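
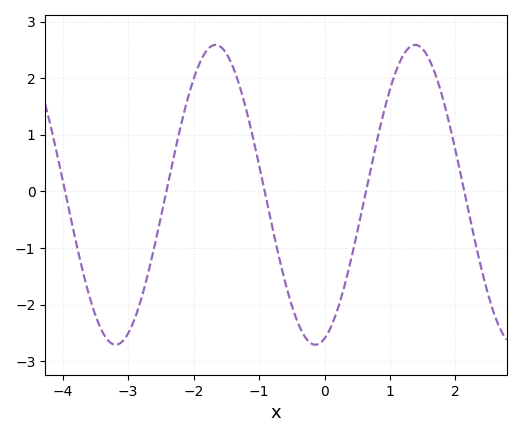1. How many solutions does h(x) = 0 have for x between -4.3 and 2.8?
5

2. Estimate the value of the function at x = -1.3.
1.87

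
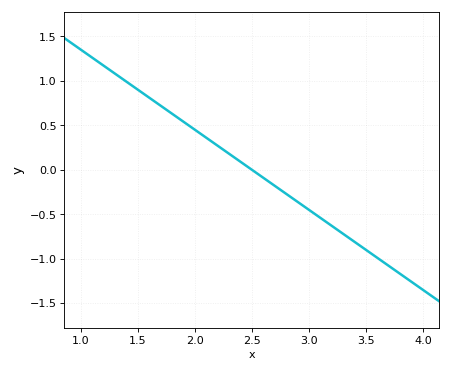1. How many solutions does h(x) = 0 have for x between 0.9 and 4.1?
1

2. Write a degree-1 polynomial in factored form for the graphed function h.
y = -0.9(x - 2.5)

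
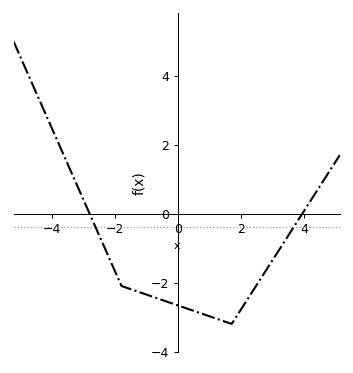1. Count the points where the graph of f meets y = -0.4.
2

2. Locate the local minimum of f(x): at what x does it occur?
1.6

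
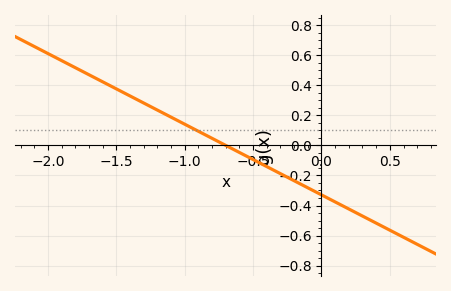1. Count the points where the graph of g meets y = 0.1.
1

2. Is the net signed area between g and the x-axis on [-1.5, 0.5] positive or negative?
negative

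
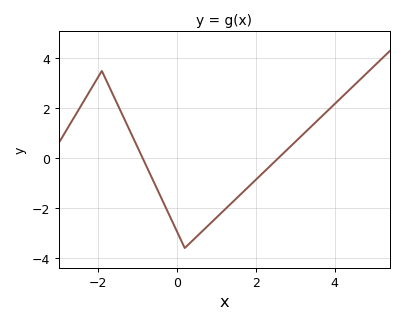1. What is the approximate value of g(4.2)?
2.4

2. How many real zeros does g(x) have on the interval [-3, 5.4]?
2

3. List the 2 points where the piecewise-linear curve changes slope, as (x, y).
(-1.9, 3.5); (0.2, -3.6)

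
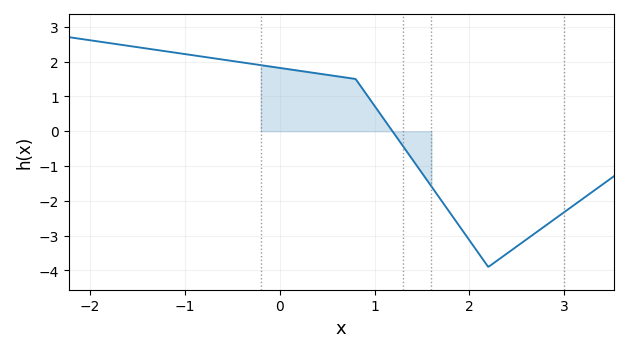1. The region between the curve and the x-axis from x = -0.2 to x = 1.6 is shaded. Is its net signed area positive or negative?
positive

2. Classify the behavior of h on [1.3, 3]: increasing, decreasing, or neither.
neither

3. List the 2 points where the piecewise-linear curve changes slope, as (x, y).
(0.8, 1.5); (2.2, -3.9)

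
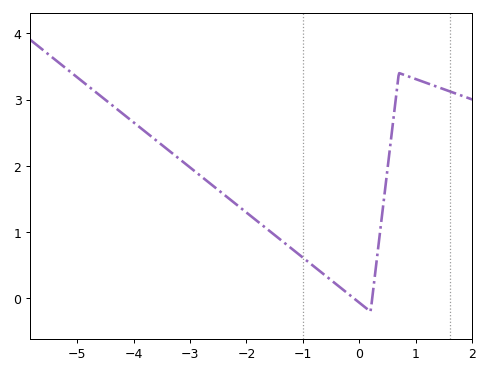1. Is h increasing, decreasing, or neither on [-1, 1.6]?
neither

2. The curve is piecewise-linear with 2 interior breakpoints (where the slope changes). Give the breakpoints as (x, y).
(0.2, -0.2); (0.7, 3.4)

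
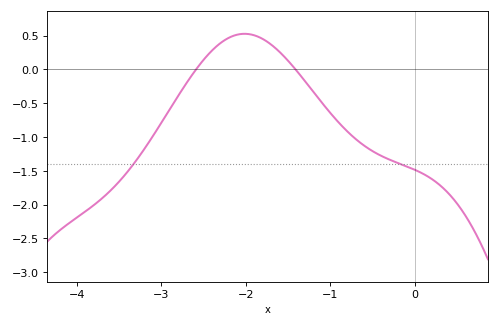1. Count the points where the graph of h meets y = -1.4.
2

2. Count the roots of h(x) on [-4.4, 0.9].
2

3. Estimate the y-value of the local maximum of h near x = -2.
0.55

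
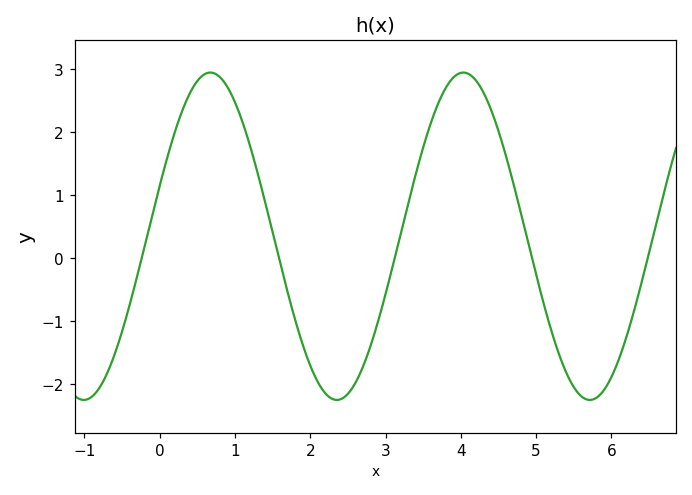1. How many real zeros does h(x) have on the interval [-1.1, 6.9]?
5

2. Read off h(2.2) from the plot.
-2.14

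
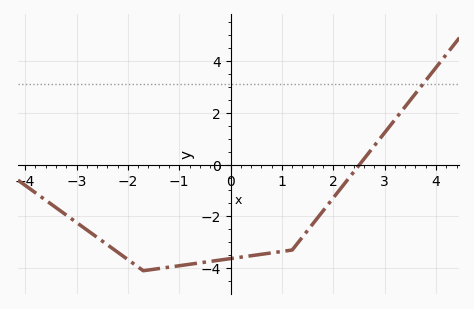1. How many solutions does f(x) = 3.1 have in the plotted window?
1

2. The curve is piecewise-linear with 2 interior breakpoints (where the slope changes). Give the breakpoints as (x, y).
(-1.7, -4.1); (1.2, -3.3)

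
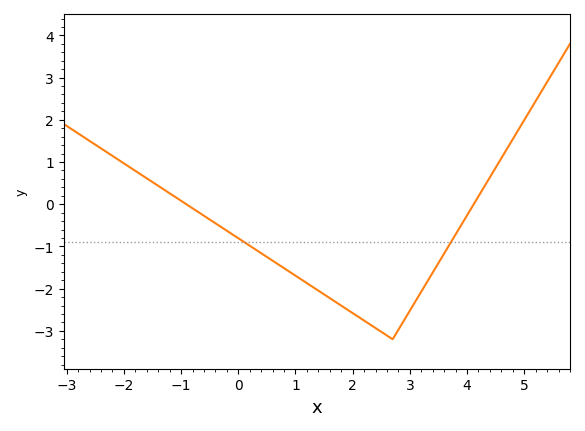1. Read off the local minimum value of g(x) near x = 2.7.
-3.2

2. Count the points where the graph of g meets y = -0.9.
2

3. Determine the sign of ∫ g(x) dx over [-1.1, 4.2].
negative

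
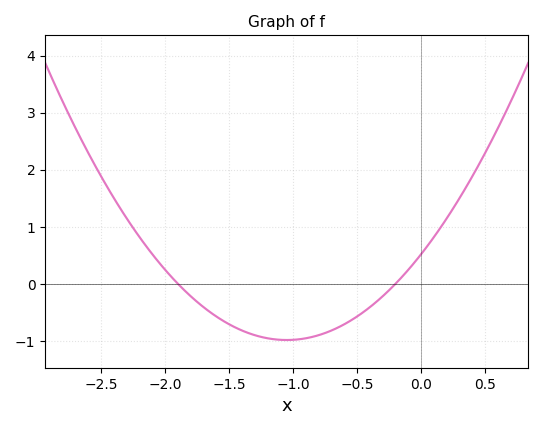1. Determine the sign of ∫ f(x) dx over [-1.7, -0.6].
negative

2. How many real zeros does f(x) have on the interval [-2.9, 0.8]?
2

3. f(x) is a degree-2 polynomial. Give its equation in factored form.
y = 1.36(x + 1.9)(x + 0.2)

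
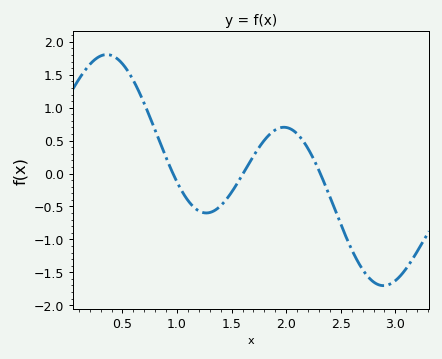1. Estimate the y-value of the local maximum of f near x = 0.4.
1.8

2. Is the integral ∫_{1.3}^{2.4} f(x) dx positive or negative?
positive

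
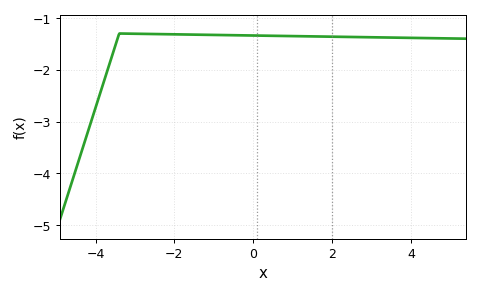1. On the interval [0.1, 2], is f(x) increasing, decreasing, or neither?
decreasing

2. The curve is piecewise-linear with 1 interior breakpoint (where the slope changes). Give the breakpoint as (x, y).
(-3.4, -1.3)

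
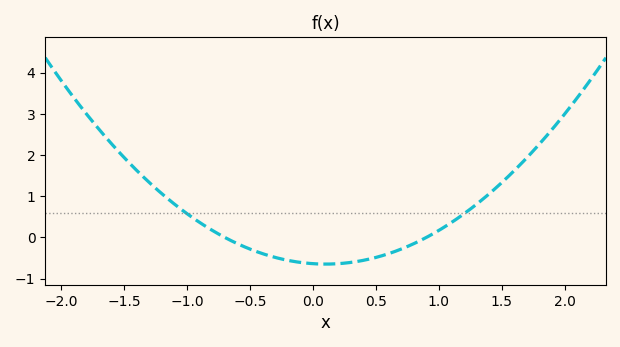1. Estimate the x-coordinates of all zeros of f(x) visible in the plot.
-0.7, 0.9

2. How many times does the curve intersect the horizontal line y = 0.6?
2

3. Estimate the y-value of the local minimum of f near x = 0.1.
-0.6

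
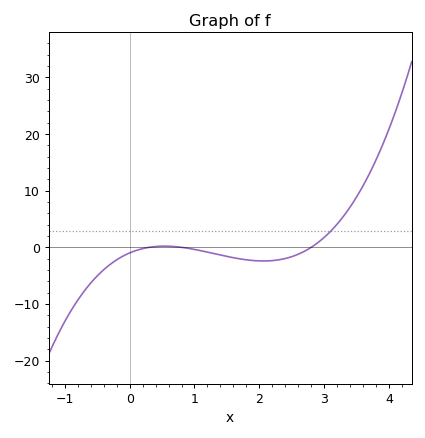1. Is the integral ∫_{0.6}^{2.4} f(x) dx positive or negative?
negative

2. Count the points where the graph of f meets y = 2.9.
1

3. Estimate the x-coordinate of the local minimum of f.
2.1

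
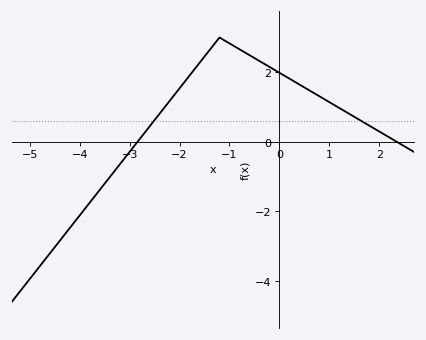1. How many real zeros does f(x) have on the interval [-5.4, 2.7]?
2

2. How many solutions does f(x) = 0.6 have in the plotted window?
2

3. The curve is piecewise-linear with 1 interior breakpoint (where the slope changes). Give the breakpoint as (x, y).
(-1.2, 3)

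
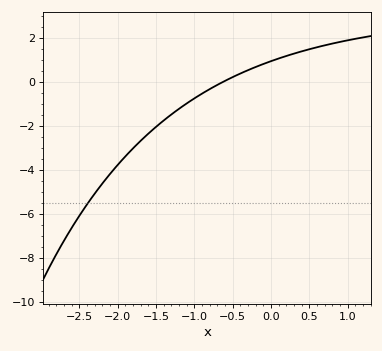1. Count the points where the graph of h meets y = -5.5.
1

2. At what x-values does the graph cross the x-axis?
-0.6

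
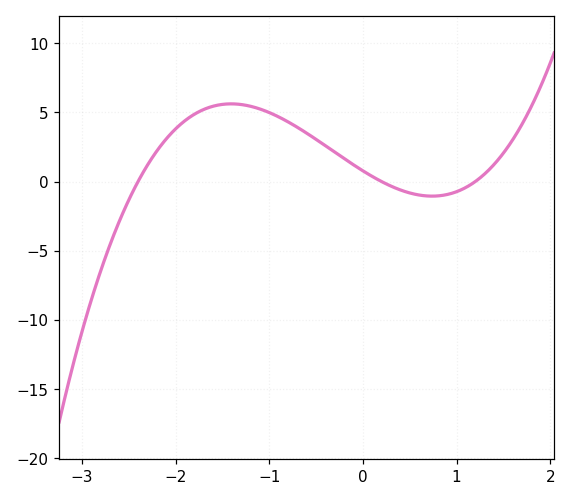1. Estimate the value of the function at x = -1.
4.99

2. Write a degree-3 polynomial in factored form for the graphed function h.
y = 1.35(x + 2.4)(x - 0.2)(x - 1.2)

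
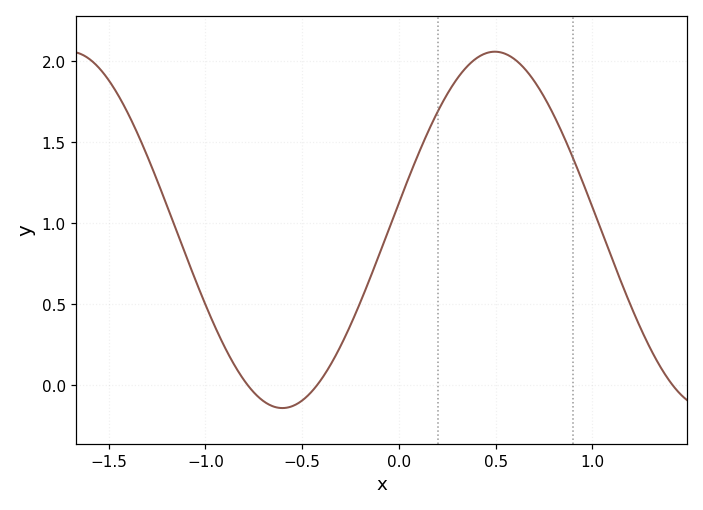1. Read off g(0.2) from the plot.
1.7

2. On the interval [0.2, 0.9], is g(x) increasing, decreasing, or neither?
neither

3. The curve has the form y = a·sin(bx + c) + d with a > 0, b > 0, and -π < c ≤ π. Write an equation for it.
y = 1.1sin(2.9x + 0.15) + 0.96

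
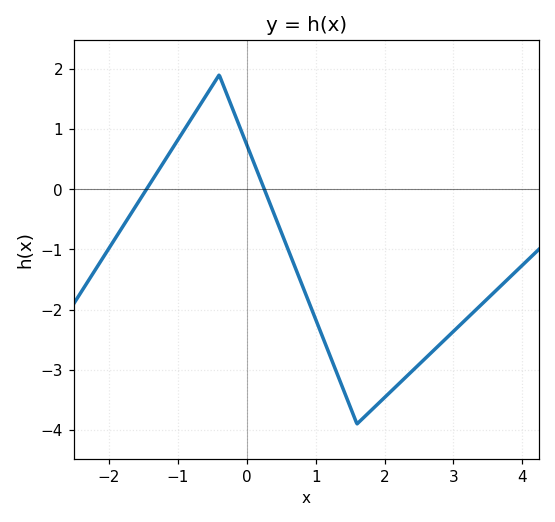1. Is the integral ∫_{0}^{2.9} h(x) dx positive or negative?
negative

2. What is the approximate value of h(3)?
-2.36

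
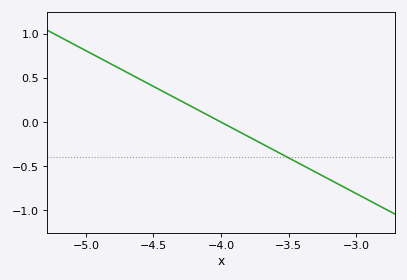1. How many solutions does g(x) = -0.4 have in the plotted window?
1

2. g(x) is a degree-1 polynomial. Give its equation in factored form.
y = -0.81(x + 4)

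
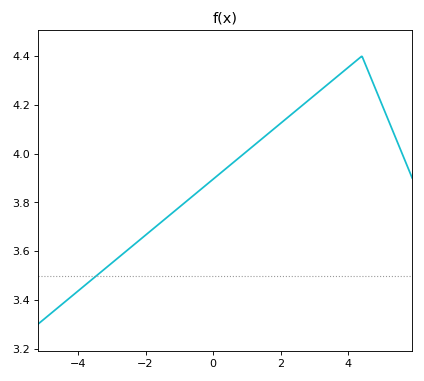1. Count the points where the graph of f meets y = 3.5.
1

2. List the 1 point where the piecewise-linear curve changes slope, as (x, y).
(4.4, 4.4)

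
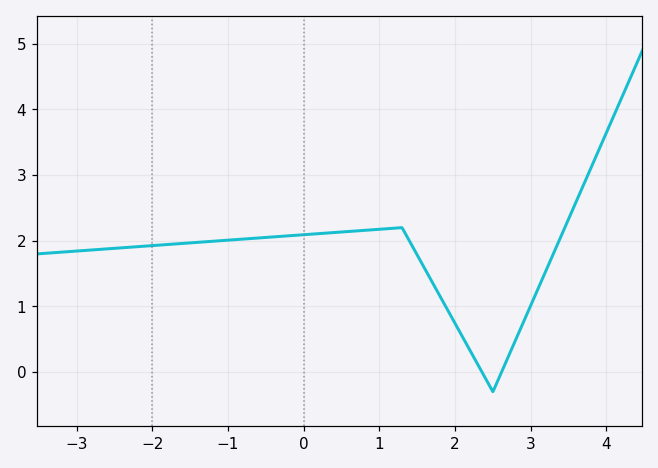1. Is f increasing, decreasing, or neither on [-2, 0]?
increasing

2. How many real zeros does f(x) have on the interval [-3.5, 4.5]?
2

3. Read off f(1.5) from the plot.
1.8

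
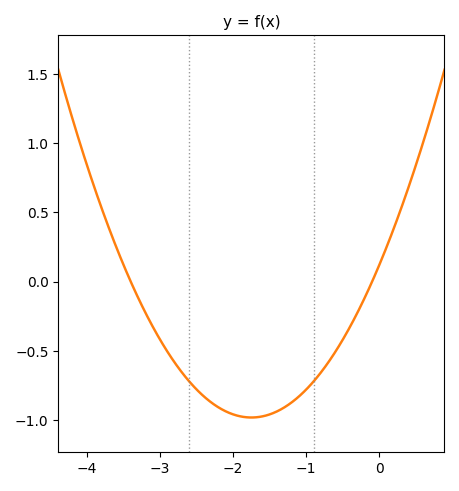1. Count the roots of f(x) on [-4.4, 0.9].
2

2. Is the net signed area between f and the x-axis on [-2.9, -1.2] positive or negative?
negative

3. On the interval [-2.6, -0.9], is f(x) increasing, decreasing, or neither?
neither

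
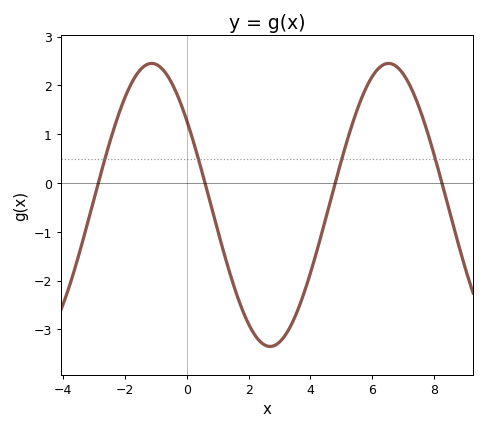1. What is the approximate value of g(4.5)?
-0.715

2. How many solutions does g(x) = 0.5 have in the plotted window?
4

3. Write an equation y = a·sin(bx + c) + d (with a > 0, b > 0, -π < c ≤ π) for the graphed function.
y = 2.9sin(0.82x + 2.5) - 0.45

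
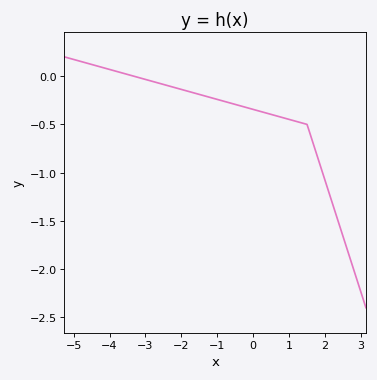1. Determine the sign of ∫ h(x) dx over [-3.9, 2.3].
negative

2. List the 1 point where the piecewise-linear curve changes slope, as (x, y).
(1.5, -0.5)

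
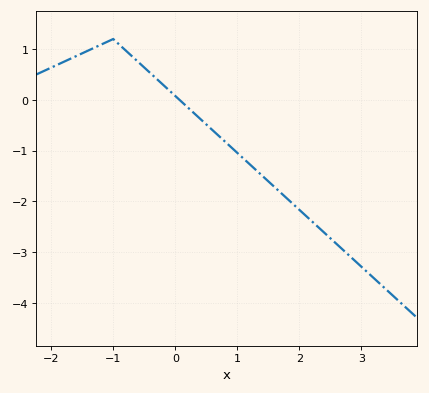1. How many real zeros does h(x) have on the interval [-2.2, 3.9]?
1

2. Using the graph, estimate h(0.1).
-0.035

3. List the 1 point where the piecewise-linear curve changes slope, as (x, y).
(-1, 1.2)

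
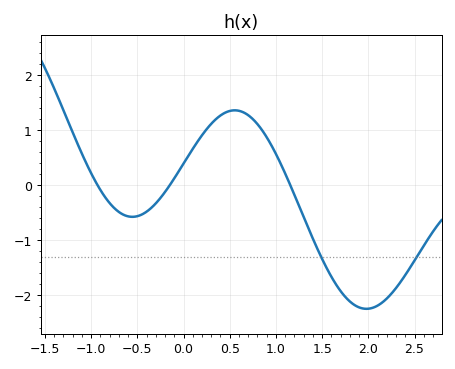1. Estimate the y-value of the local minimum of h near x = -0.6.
-0.572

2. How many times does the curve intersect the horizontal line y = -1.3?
2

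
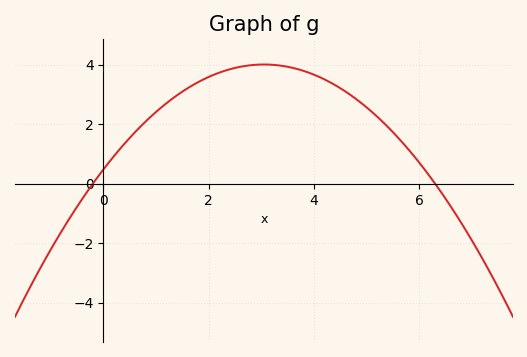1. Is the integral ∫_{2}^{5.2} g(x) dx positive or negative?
positive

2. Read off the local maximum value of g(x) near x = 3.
4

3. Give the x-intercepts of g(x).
-0.2, 6.2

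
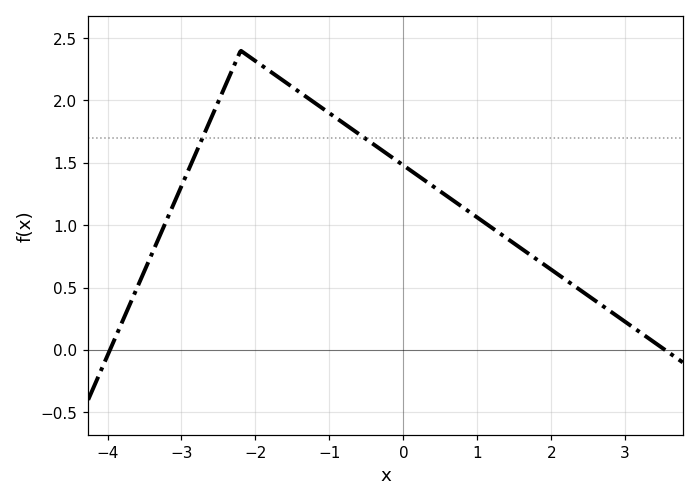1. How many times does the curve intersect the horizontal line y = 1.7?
2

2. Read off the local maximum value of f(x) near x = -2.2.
2.4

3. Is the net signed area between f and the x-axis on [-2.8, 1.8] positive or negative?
positive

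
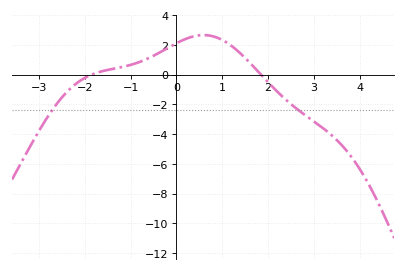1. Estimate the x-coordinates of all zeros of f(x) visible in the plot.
-1.85, 1.84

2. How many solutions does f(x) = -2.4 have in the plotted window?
2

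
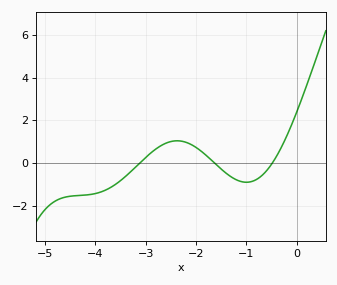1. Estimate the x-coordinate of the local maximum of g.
-2.37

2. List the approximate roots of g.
-3.12, -1.63, -0.481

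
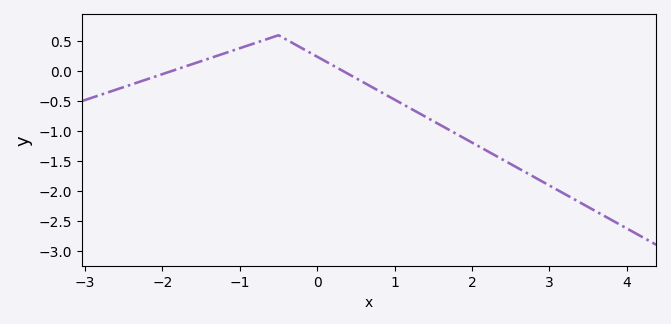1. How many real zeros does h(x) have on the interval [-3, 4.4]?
2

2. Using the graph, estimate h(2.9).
-1.84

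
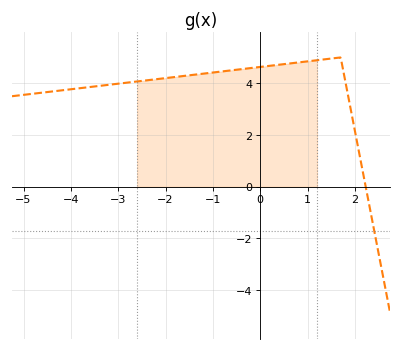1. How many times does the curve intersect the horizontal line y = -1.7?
1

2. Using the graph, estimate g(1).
4.85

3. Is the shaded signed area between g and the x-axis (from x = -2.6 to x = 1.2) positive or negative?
positive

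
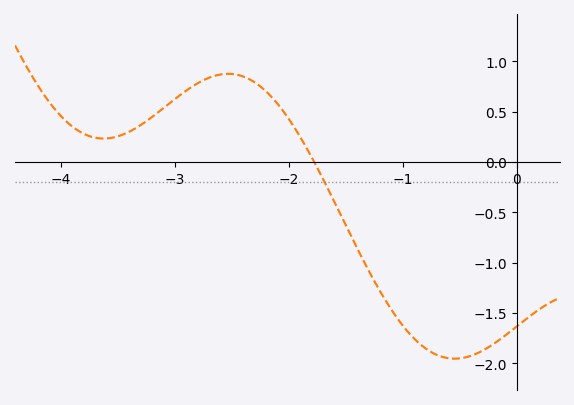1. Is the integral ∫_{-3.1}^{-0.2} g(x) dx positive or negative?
negative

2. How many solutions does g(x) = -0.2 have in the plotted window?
1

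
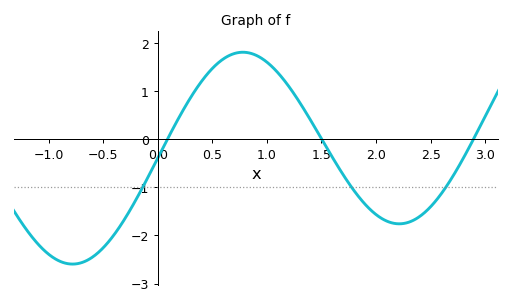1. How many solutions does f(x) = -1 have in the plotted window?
3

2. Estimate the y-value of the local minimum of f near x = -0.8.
-2.6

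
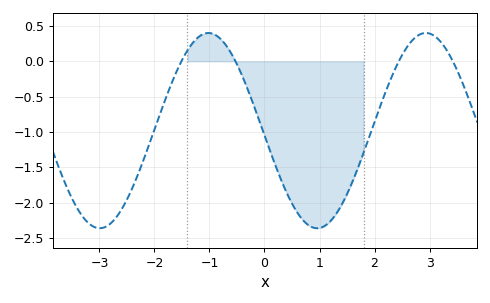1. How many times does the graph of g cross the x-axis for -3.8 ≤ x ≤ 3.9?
4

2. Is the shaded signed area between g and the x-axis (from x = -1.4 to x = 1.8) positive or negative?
negative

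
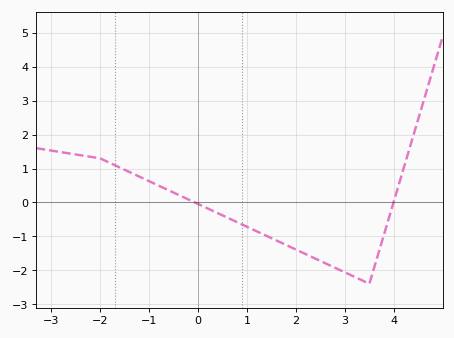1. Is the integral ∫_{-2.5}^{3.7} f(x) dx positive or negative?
negative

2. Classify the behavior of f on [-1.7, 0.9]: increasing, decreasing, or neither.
decreasing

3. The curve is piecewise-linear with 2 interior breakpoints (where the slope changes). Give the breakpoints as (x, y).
(-2, 1.3); (3.5, -2.4)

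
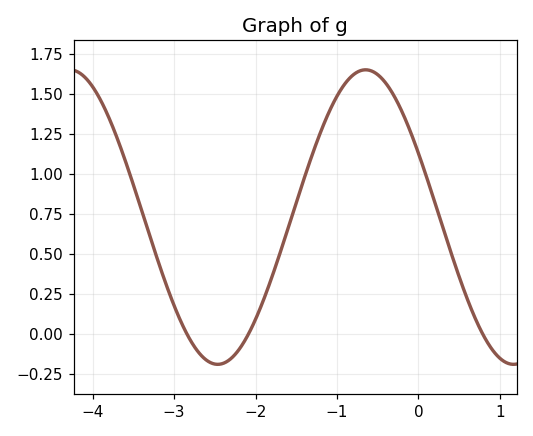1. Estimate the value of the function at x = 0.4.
0.5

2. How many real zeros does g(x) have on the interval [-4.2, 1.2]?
3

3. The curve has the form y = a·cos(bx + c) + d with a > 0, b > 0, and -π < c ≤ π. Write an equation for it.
y = 0.92cos(1.7x + 1.1) + 0.73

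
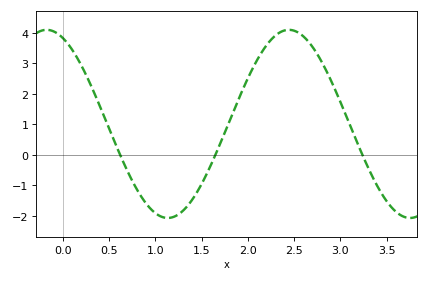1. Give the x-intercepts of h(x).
0.6, 1.6, 3.2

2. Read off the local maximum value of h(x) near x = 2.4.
4.1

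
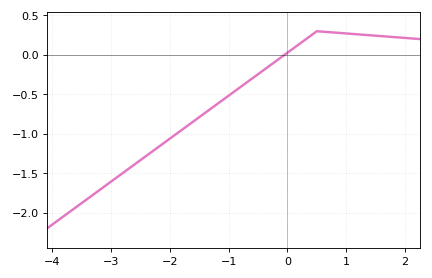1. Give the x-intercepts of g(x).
-0.1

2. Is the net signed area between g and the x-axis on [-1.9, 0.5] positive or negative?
negative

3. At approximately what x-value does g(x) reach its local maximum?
0.5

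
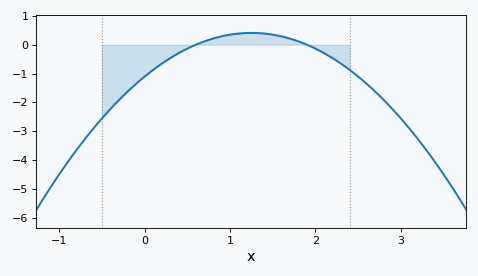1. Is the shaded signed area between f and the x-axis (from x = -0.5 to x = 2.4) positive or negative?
negative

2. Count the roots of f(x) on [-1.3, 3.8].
2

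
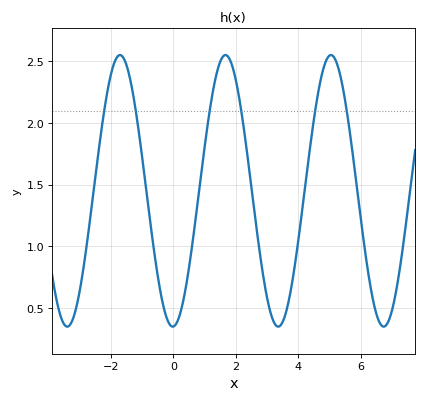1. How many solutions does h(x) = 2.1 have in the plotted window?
6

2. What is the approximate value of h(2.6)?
1.25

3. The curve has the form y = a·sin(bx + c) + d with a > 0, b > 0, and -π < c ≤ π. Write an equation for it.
y = 1.1sin(1.9x - 1.5) + 1.45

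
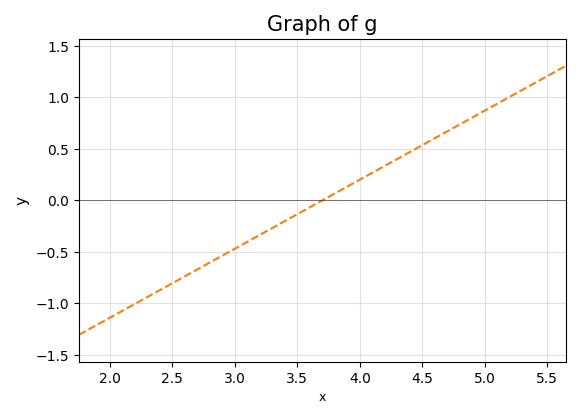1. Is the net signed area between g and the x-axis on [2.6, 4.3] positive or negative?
negative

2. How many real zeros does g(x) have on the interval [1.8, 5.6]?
1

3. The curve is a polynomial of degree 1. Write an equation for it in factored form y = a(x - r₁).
y = 0.67(x - 3.7)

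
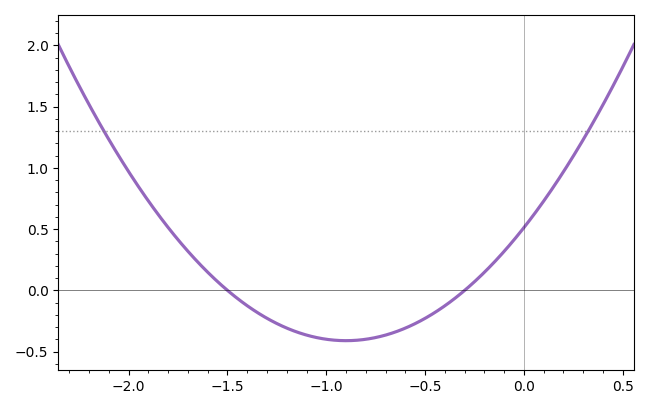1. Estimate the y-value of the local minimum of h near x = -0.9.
-0.4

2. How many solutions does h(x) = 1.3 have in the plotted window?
2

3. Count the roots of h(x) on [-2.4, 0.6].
2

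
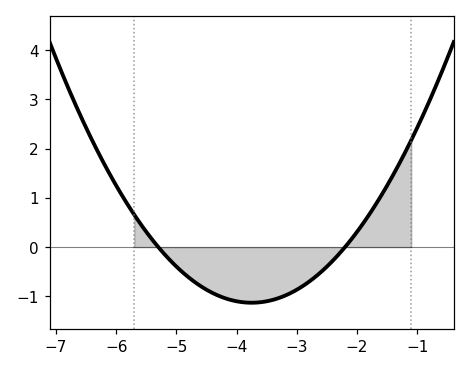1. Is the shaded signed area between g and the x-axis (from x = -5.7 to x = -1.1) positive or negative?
negative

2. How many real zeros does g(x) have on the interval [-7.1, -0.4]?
2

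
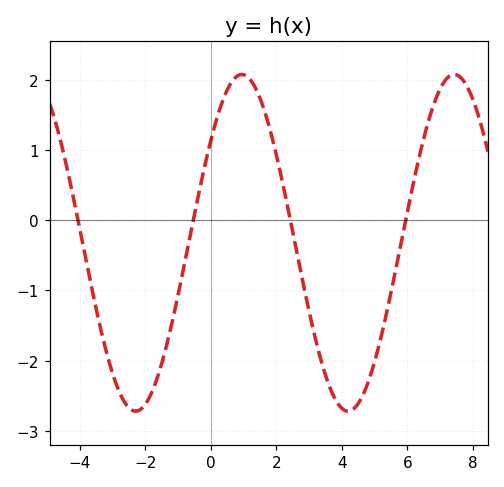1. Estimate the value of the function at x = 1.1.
2.1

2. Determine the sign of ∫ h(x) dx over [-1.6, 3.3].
positive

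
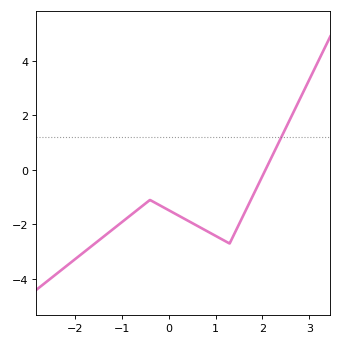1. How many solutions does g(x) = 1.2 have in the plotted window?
1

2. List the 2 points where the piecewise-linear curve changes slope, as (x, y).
(-0.4, -1.1); (1.3, -2.7)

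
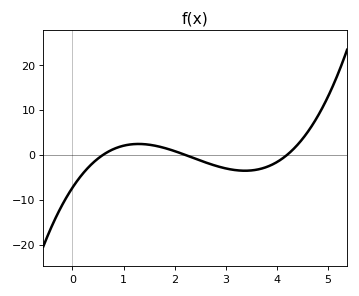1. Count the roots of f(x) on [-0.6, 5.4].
3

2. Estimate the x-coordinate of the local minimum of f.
3.4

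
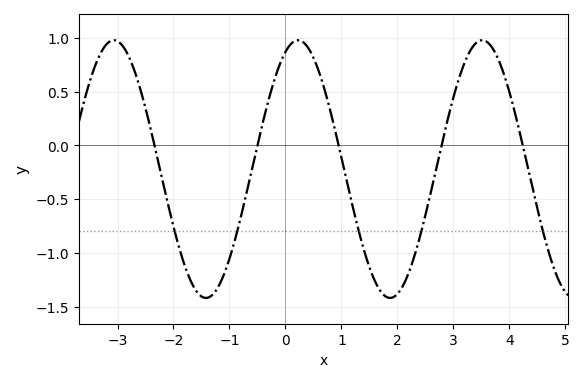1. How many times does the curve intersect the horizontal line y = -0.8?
5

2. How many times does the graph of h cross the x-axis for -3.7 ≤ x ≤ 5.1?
5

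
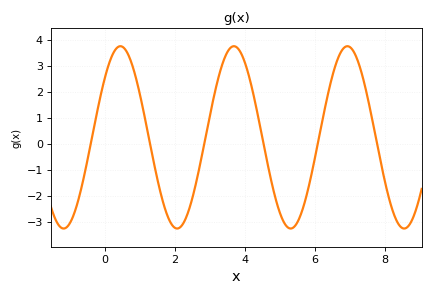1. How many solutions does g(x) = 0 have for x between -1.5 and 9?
6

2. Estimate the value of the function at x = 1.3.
-0.083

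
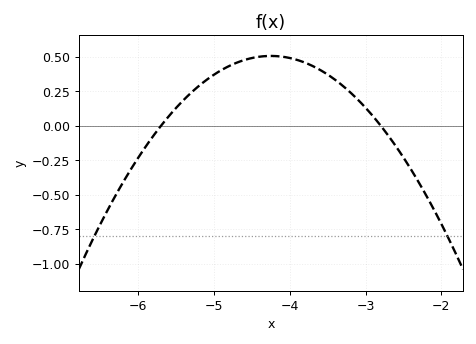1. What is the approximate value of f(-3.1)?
0.187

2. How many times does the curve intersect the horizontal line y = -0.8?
2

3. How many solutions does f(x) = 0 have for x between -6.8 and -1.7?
2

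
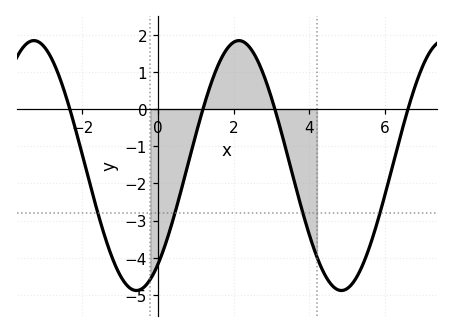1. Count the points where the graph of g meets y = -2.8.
4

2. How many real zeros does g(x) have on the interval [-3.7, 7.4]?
4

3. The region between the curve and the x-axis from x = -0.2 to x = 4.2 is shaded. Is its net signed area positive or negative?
negative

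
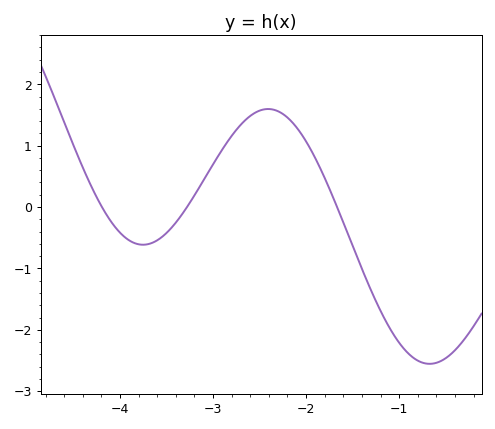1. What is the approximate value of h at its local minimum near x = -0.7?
-2.55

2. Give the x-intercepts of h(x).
-4.19, -3.28, -1.67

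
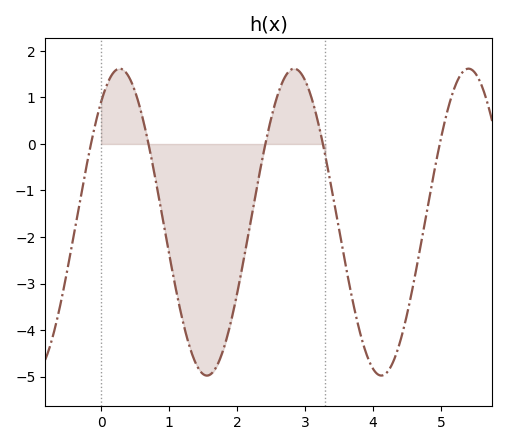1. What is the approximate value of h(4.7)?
-2.2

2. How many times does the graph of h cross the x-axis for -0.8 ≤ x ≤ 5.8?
5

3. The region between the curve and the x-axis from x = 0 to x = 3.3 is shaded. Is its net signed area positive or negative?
negative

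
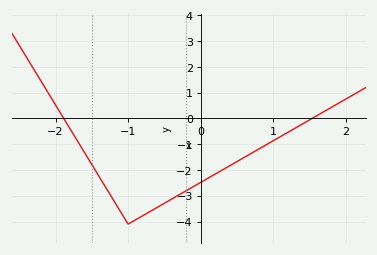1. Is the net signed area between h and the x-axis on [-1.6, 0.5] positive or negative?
negative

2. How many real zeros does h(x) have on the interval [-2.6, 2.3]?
2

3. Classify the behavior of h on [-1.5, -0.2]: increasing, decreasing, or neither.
neither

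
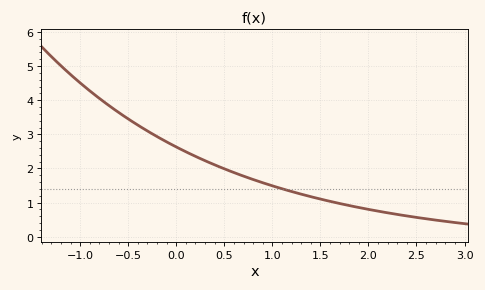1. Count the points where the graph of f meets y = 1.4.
1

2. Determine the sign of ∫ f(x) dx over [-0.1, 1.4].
positive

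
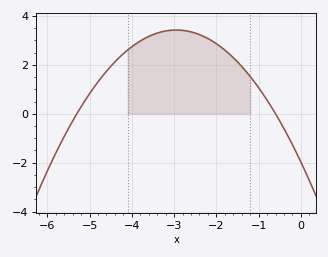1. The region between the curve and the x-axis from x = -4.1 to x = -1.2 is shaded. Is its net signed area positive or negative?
positive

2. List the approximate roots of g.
-5.3, -0.6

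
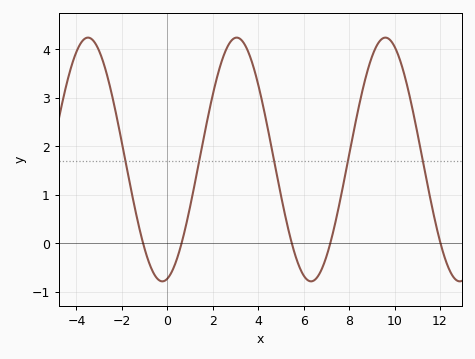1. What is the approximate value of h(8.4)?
2.8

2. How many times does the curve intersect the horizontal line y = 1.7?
5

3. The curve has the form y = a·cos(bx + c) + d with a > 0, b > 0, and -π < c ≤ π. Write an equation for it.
y = 2.51cos(0.96x - 2.9) + 1.73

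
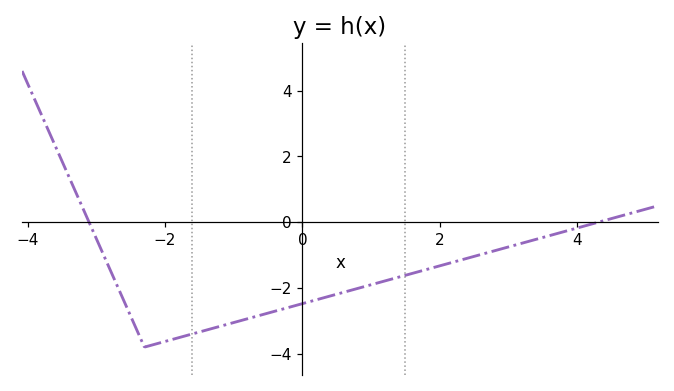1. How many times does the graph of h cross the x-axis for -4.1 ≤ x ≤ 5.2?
2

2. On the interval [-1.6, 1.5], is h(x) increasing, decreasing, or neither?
increasing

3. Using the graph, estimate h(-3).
-0.6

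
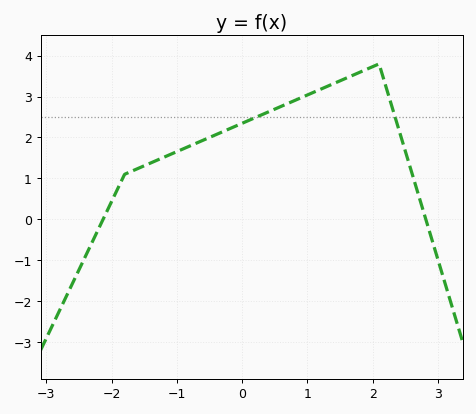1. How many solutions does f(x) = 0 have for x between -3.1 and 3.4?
2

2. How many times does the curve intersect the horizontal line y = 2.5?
2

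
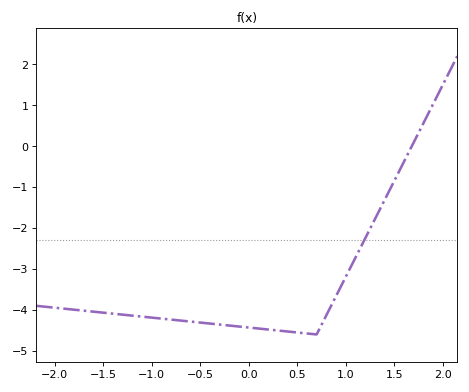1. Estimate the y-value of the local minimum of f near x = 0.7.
-4.6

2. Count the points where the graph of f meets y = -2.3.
1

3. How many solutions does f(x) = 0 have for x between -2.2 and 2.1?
1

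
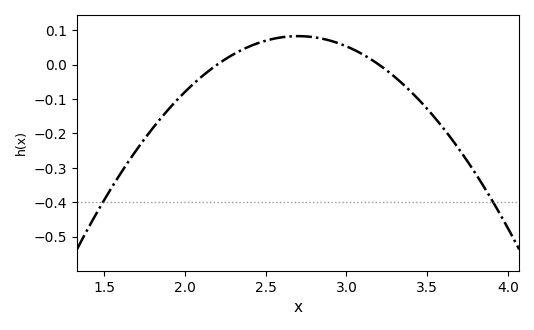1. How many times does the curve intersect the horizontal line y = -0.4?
2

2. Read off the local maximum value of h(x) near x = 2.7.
0.08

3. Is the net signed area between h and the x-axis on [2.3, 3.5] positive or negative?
positive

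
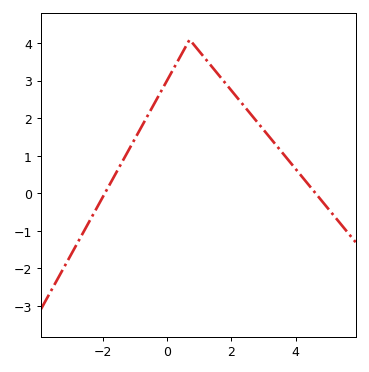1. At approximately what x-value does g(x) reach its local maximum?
0.8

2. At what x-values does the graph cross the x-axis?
-2, 4.6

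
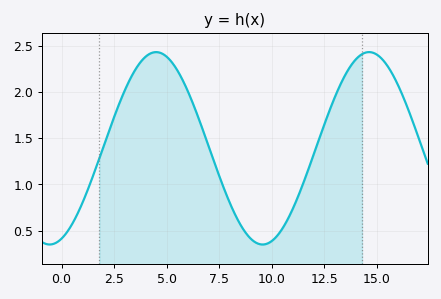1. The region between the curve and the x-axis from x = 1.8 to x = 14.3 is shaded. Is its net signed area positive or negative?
positive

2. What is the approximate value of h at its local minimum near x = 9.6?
0.35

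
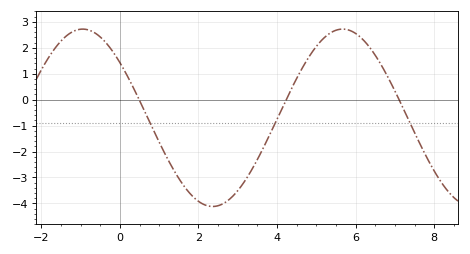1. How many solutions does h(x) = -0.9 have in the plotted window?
3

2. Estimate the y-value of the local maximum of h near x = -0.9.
2.72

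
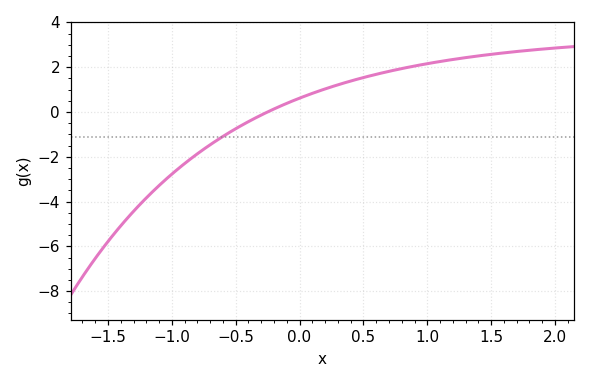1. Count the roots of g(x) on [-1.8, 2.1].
1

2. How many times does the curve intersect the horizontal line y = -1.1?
1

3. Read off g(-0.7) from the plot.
-1.46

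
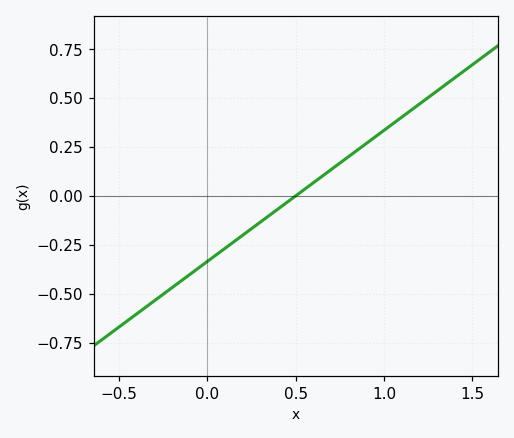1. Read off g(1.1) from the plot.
0.402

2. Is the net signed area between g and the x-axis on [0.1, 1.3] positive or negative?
positive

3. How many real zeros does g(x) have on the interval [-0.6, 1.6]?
1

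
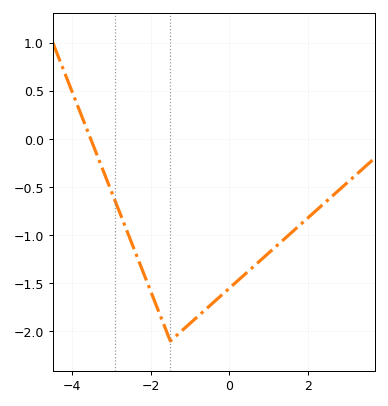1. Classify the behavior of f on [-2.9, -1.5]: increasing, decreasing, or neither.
decreasing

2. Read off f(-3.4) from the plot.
-0.128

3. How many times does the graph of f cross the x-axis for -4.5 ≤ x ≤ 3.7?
1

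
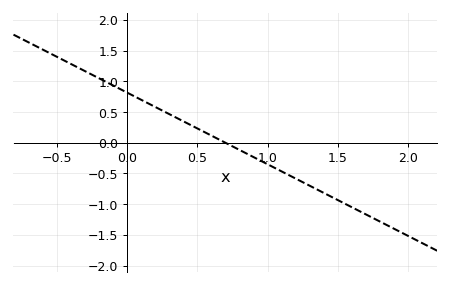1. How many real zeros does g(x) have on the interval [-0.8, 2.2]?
1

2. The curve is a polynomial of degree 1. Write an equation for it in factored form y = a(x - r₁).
y = -1.17(x - 0.7)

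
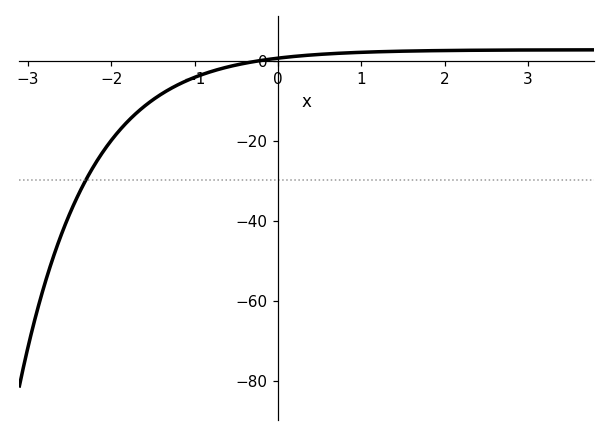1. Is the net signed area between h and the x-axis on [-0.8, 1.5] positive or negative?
positive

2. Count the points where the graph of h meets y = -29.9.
1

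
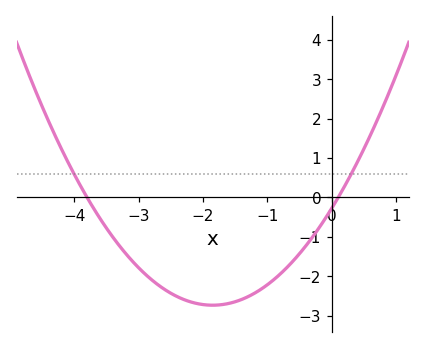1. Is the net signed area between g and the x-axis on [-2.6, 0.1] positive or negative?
negative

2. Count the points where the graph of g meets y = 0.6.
2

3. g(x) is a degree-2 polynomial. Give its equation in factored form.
y = 0.72(x + 3.8)(x - 0.1)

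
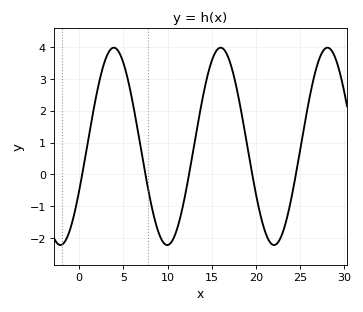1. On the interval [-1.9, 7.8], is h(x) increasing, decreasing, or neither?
neither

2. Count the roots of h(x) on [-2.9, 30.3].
5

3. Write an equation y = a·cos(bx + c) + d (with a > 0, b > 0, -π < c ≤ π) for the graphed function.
y = 3.1cos(0.52x - 2) + 0.88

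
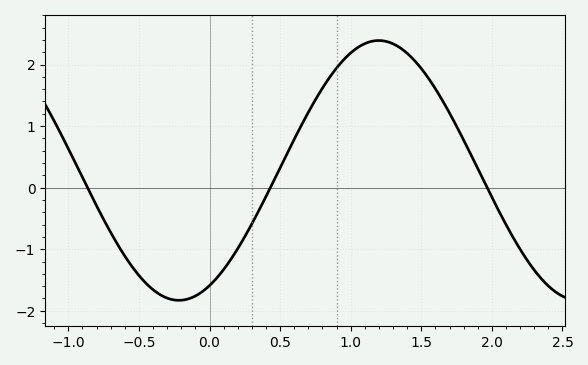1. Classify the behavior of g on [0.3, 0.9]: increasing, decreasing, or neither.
increasing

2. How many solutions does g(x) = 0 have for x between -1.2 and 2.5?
3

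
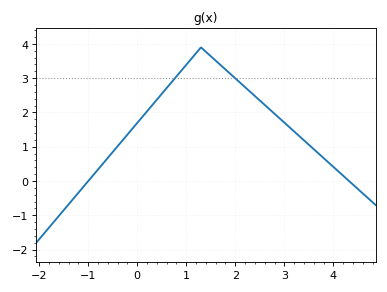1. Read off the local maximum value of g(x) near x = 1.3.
3.9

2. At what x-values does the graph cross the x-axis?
-1, 4.3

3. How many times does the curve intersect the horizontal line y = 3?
2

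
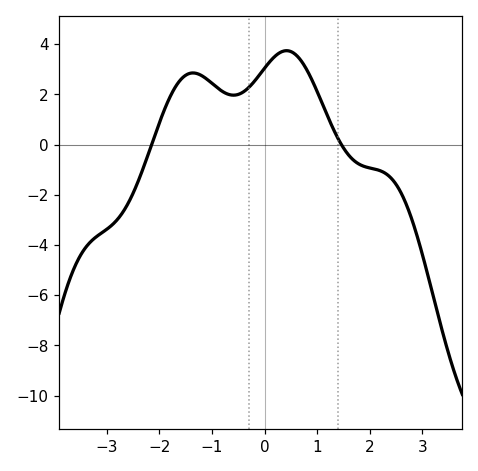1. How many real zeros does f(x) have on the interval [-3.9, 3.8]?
2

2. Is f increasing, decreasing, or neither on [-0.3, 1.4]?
neither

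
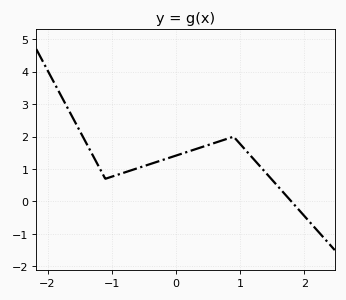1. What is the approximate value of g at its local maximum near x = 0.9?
2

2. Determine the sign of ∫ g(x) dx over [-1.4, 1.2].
positive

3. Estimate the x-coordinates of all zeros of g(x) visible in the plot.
1.8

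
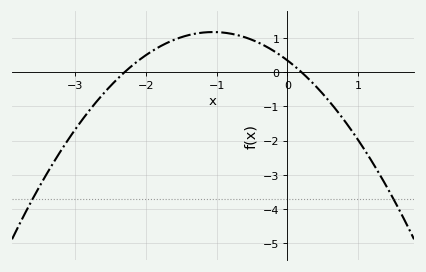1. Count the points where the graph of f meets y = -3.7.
2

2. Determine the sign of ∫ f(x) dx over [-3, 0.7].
positive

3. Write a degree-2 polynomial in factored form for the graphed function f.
y = -0.75(x + 2.3)(x - 0.2)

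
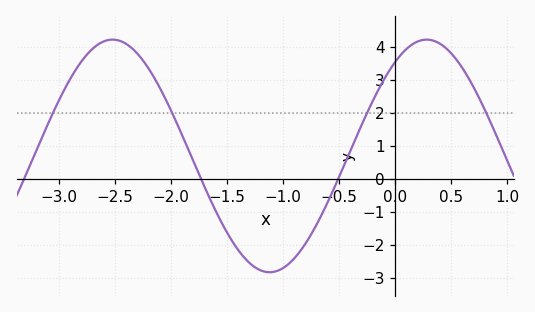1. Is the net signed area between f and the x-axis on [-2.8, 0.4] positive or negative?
positive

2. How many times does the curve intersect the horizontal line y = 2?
4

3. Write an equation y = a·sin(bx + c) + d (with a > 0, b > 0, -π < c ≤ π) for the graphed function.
y = 3.53sin(2.24x + 0.942) + 0.69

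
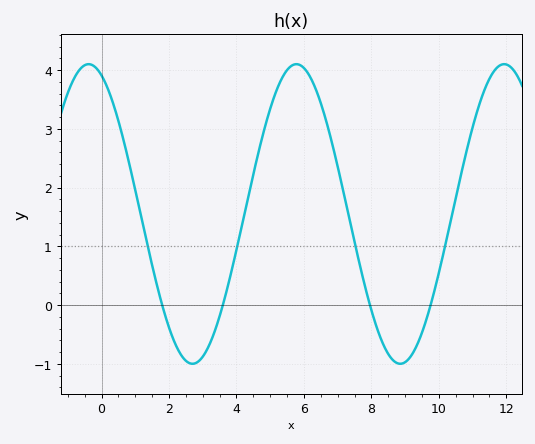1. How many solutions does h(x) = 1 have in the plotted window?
4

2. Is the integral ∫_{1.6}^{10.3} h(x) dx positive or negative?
positive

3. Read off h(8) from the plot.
-0.088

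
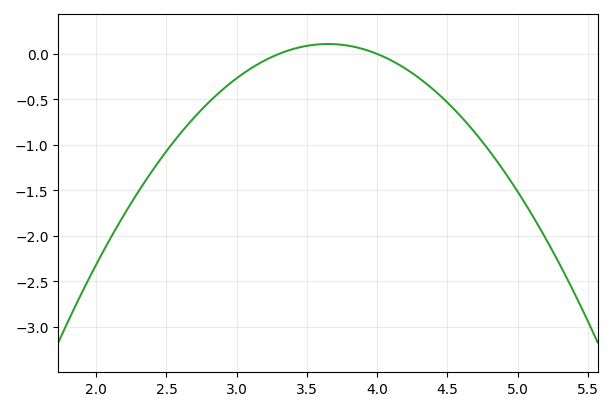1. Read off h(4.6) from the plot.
-0.694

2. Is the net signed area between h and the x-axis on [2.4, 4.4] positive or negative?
negative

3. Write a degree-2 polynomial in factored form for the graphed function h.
y = -0.89(x - 3.3)(x - 4)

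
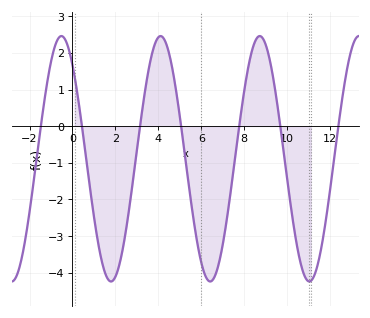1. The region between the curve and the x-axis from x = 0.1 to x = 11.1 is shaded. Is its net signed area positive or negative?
negative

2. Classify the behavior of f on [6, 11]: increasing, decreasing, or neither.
neither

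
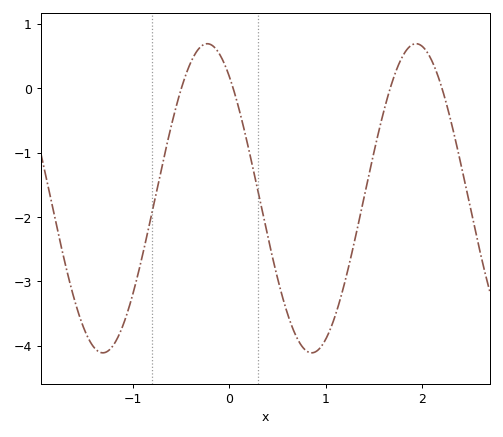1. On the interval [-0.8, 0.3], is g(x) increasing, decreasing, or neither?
neither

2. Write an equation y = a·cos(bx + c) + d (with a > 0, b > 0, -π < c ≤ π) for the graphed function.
y = 2.4cos(2.9x + 0.66) - 1.71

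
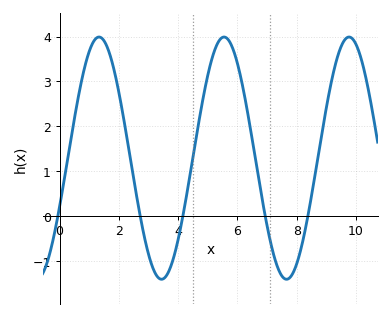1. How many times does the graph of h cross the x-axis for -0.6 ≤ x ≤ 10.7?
5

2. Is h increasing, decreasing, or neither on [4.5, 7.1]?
neither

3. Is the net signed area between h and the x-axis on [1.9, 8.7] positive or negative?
positive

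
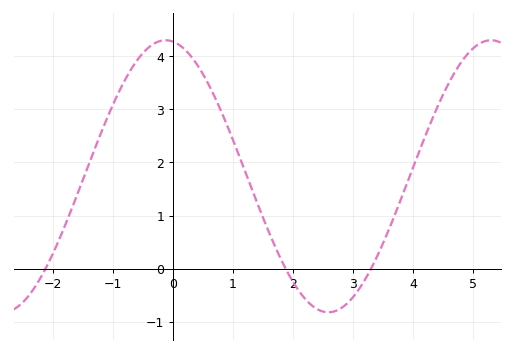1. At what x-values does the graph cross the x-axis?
-2.12, 1.88, 3.3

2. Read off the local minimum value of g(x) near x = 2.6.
-0.82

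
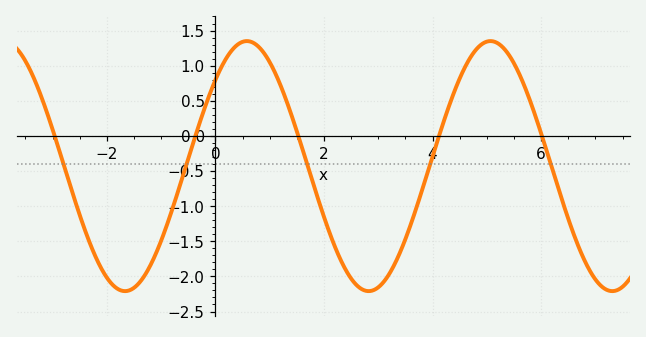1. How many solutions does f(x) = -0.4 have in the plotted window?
5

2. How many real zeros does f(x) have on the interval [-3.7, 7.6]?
5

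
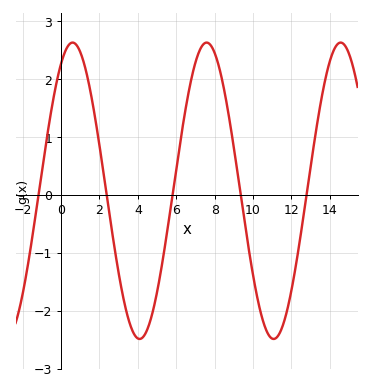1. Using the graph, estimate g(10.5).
-2.2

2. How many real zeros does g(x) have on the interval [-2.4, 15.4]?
5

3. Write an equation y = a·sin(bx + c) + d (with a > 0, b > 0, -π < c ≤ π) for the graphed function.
y = 2.56sin(0.9x + 1) + 0.07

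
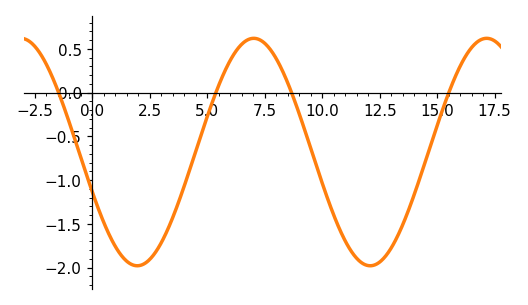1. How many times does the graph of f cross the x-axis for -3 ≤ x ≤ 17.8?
4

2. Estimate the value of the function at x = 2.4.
-1.93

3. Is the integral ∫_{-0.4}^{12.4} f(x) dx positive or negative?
negative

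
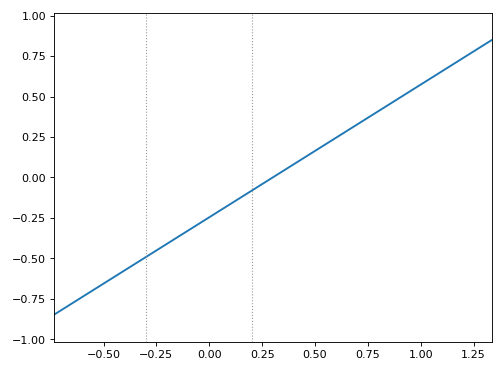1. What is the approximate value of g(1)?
0.58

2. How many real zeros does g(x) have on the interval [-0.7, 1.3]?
1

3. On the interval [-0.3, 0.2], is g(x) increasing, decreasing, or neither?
increasing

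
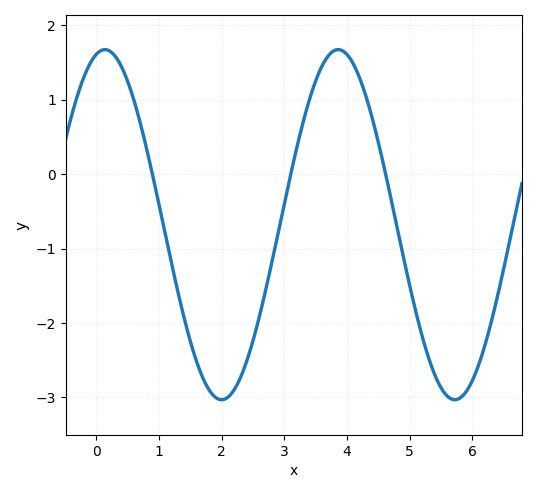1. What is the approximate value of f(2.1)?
-3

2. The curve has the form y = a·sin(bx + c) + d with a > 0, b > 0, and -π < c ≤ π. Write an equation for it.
y = 2.35sin(1.69x + 1.33) - 0.68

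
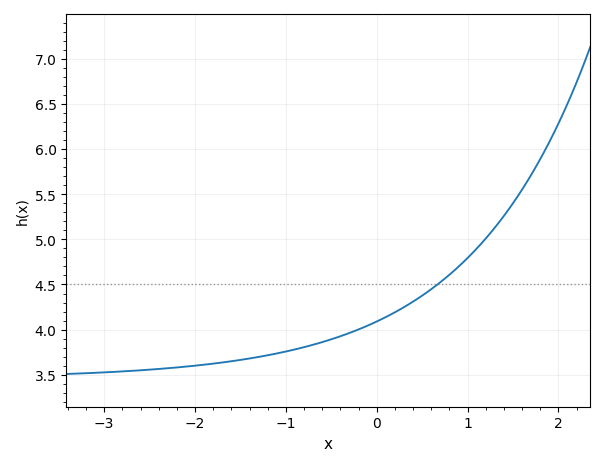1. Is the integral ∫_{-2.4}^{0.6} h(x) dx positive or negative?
positive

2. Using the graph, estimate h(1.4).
5.26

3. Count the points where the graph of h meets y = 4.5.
1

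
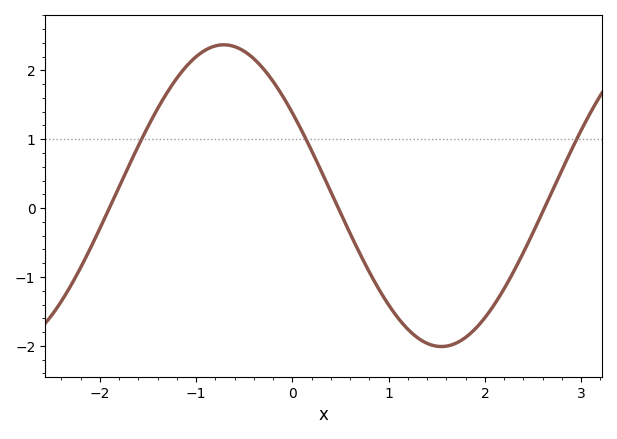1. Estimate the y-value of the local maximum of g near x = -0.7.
2.4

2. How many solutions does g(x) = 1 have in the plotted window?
3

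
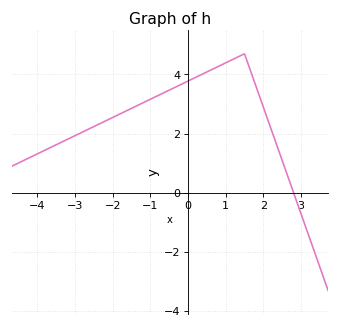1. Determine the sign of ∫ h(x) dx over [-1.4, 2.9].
positive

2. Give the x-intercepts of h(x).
2.8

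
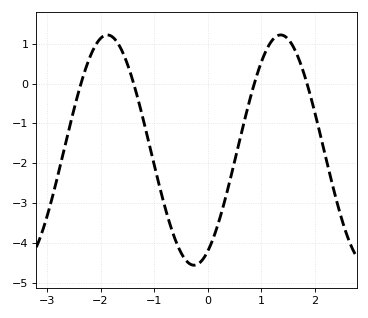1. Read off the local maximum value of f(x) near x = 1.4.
1.2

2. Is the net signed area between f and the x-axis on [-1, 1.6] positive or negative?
negative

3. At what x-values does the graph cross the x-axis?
-2.4, -1.4, 0.9, 1.9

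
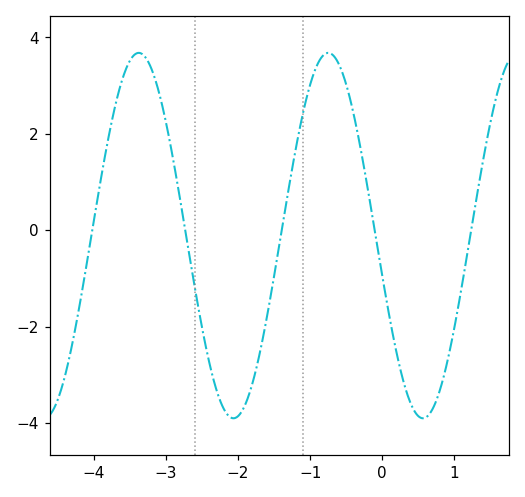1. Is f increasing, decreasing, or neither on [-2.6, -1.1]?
neither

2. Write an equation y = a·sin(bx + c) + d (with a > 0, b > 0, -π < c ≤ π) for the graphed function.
y = 3.79sin(2.4x - 2.9) - 0.11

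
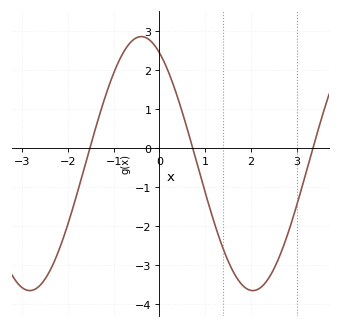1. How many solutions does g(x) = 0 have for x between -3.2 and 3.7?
3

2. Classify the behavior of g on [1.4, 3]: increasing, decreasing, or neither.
neither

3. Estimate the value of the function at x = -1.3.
0.9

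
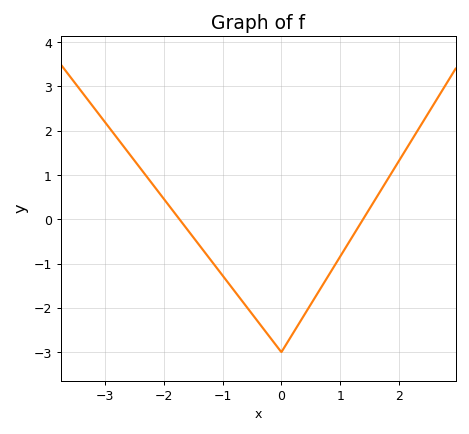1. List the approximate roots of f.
-1.7, 1.4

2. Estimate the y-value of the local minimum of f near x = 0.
-3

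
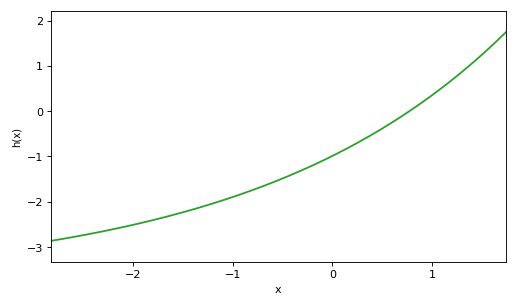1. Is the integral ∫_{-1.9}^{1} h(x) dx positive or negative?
negative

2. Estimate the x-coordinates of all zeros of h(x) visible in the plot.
0.8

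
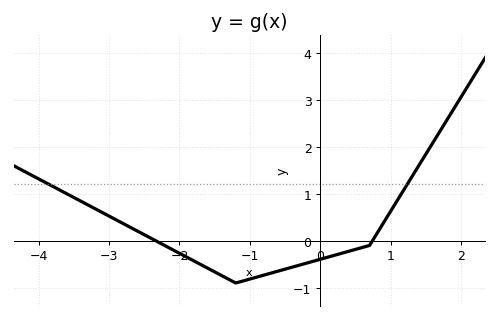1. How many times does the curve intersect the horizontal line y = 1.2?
2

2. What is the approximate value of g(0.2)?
-0.311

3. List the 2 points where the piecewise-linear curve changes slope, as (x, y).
(-1.2, -0.9); (0.7, -0.1)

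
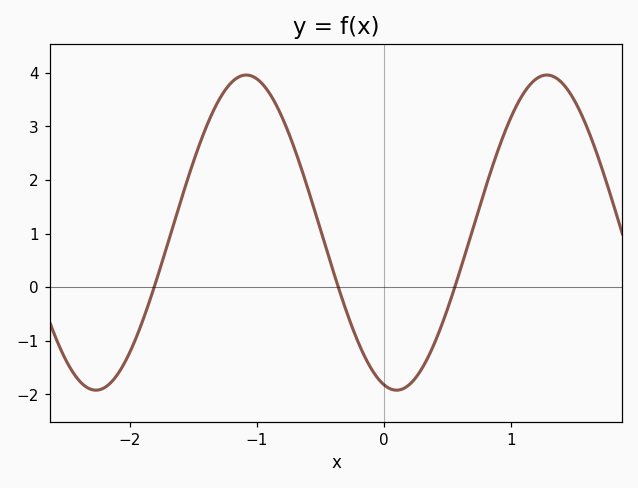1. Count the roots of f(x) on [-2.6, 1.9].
3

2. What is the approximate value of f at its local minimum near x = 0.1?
-1.92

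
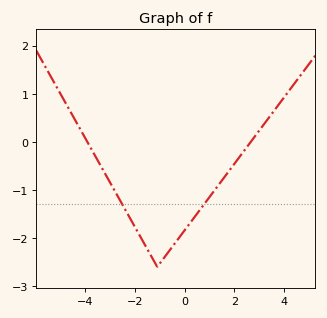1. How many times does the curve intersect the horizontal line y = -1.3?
2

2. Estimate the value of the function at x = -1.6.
-2.14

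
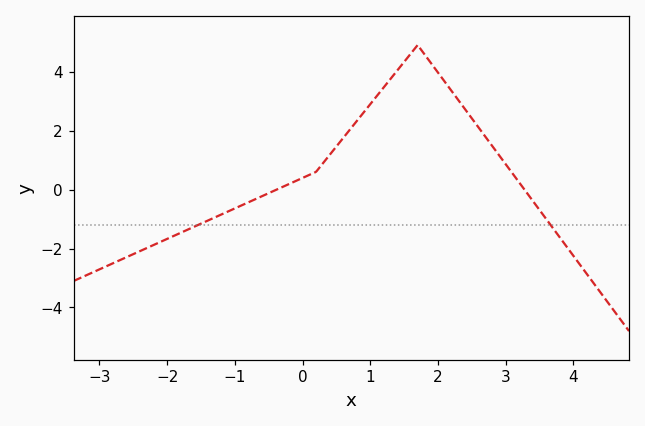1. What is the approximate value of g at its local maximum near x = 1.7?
4.9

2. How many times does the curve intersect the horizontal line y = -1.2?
2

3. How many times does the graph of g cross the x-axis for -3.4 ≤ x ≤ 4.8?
2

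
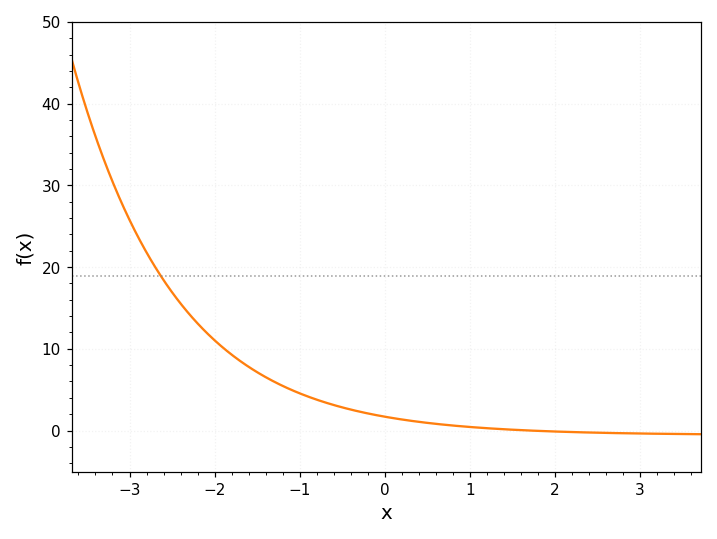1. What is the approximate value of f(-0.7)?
3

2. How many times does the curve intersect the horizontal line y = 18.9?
1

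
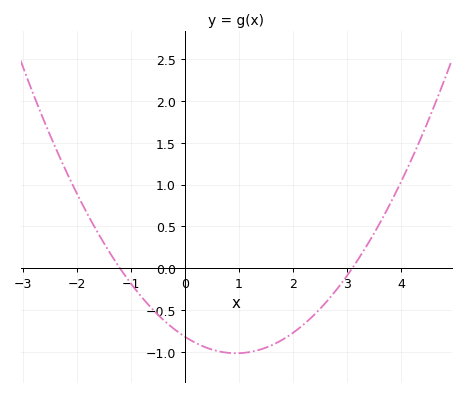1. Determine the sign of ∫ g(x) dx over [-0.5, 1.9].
negative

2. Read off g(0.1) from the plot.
-0.85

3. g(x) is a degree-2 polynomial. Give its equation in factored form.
y = 0.22(x + 1.2)(x - 3.1)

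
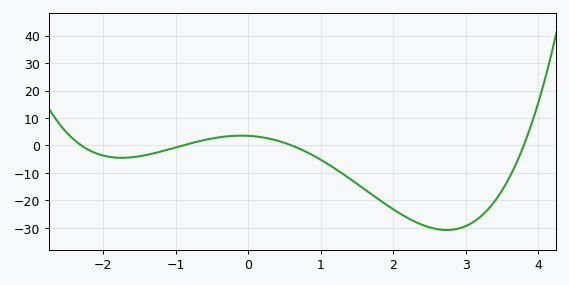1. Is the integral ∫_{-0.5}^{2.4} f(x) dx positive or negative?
negative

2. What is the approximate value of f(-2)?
-4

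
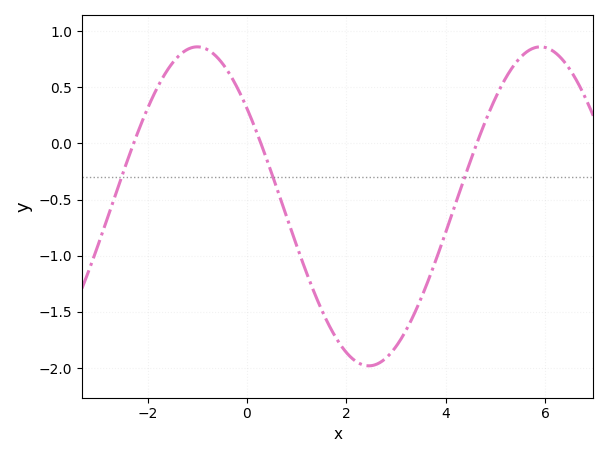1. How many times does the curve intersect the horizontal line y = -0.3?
3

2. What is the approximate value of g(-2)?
0.311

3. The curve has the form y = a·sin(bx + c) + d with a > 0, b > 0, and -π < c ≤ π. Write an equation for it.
y = 1.42sin(0.91x + 2.48) - 0.56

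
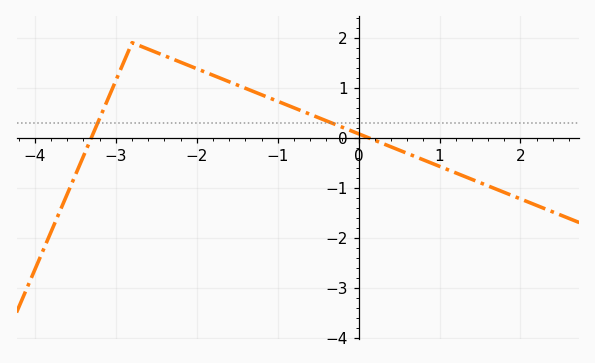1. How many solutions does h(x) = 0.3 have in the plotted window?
2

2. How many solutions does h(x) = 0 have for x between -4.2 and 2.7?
2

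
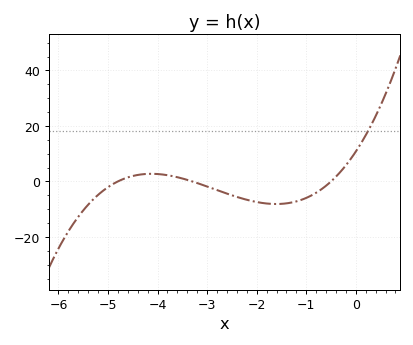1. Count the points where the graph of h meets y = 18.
1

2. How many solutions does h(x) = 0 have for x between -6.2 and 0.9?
3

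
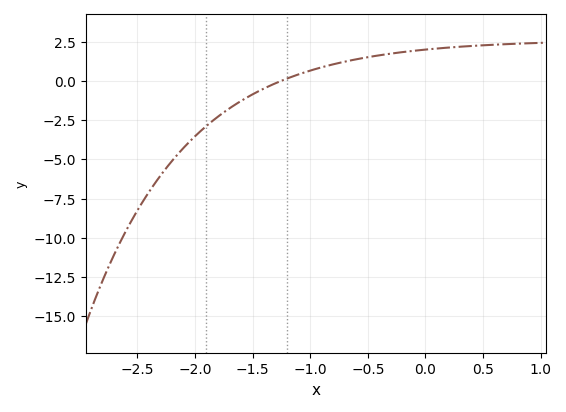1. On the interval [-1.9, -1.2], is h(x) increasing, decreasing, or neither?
increasing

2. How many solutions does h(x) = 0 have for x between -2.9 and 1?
1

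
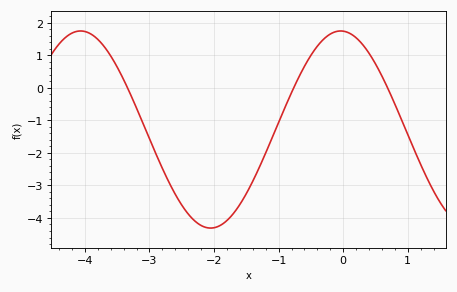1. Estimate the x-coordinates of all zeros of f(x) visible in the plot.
-3.3, -0.8, 0.7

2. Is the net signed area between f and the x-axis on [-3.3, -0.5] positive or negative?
negative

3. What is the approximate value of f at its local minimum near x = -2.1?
-4.3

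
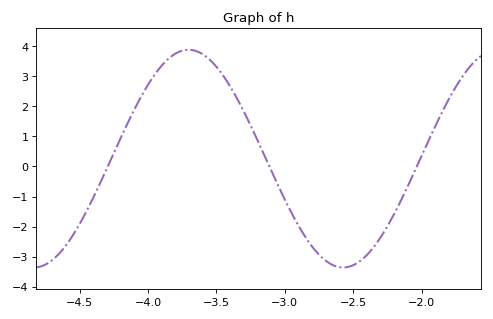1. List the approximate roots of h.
-4.3, -3.1, -2.05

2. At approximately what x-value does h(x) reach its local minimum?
-2.55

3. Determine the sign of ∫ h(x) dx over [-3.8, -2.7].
positive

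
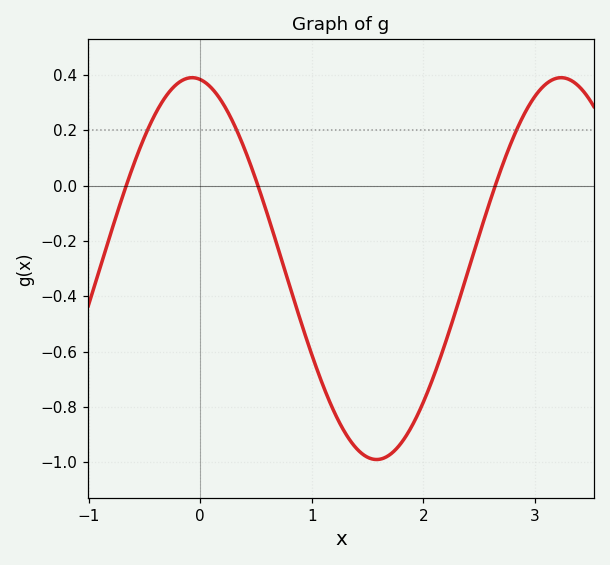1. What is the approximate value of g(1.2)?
-0.82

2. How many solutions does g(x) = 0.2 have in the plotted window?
3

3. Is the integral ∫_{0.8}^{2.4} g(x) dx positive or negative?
negative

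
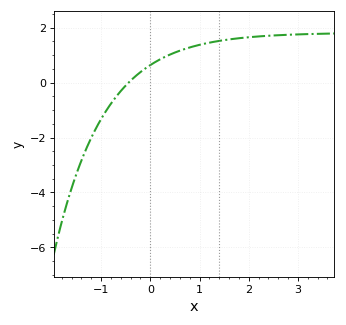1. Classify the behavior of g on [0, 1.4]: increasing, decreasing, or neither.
increasing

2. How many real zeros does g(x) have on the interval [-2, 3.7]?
1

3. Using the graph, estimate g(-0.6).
-0.304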